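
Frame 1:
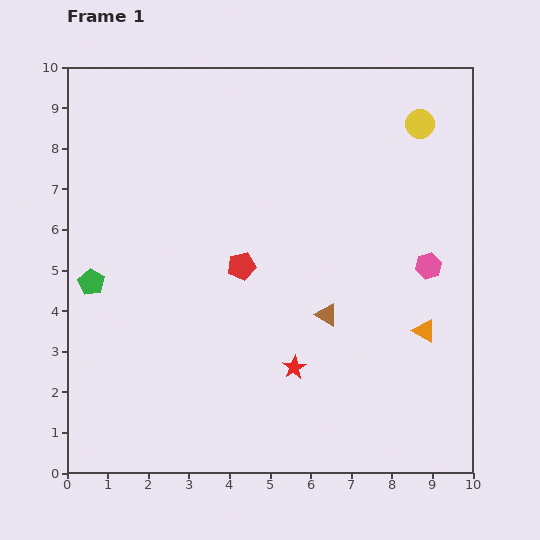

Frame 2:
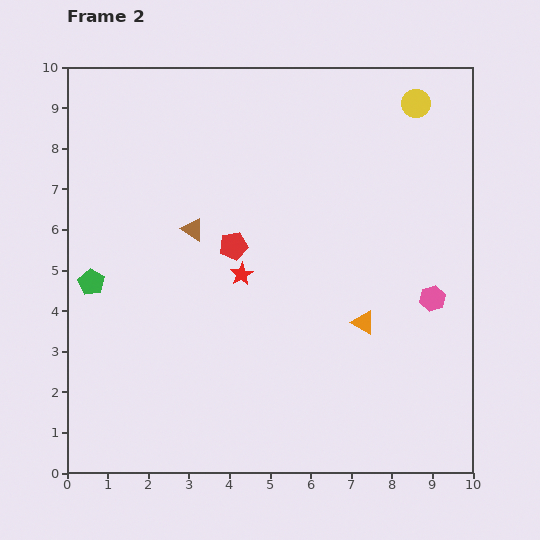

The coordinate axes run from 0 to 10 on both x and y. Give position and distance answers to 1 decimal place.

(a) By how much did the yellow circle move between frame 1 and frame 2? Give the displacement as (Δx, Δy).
(-0.1, 0.5)

The yellow circle was at (8.7, 8.6) in frame 1 and (8.6, 9.1) in frame 2.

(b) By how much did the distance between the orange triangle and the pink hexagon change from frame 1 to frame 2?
+0.2

Distance in frame 1: 1.6. Distance in frame 2: 1.8.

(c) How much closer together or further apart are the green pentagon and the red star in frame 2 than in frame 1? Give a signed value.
-1.7

Distance in frame 1: 5.4. Distance in frame 2: 3.7.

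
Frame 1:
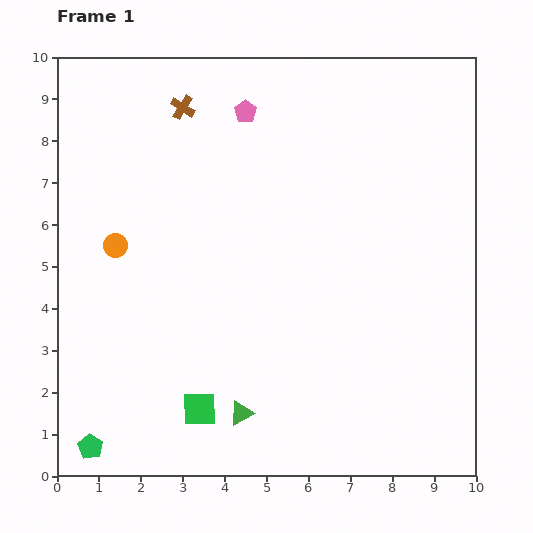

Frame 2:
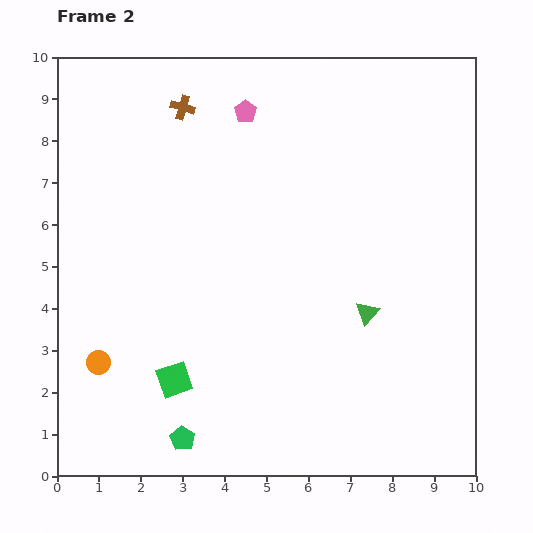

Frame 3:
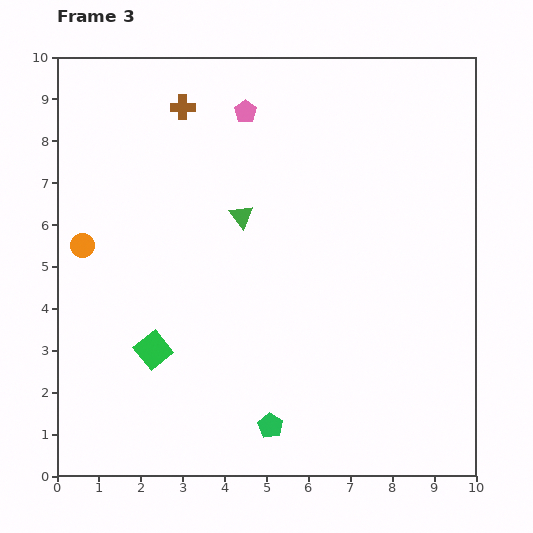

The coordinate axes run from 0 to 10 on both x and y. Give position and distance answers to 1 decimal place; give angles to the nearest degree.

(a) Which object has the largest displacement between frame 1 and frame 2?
the green triangle

(moved 3.8; next 2.8)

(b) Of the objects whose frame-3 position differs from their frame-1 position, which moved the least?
the orange circle

(moved 0.8)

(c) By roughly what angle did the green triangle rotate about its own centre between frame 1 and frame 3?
40° counter-clockwise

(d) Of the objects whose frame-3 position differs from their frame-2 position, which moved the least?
the green square

(moved 0.9)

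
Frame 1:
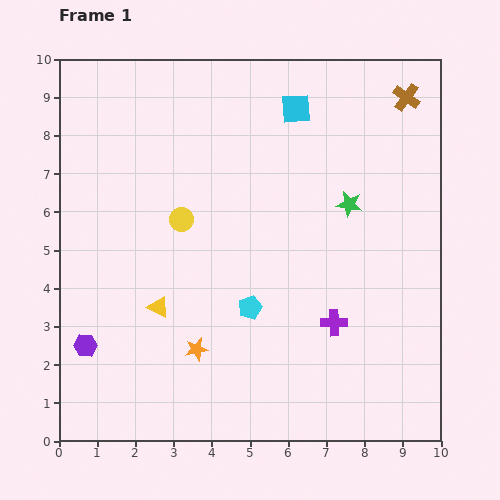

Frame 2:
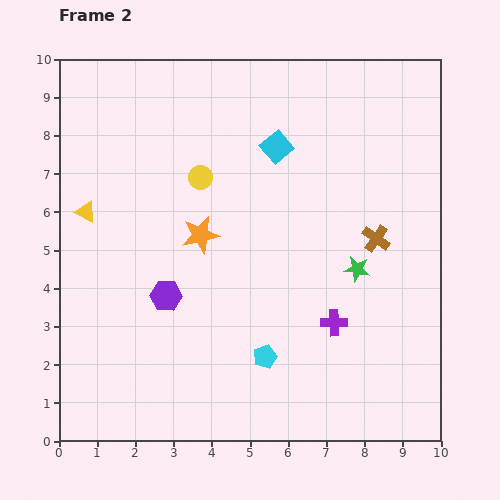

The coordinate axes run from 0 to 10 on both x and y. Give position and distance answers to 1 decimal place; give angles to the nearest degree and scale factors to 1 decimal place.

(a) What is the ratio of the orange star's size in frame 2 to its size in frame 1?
1.6×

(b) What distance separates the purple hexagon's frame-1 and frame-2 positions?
2.5

The purple hexagon moved from (0.7, 2.5) to (2.8, 3.8), a distance of √(2.1² + 1.3²) ≈ 2.5.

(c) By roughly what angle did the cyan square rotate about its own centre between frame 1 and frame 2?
36° counter-clockwise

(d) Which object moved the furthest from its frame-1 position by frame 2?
the brown cross

(moved 3.8; next 3.1)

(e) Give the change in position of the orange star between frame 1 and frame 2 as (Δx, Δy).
(0.1, 3.0)

The orange star was at (3.6, 2.4) in frame 1 and (3.7, 5.4) in frame 2.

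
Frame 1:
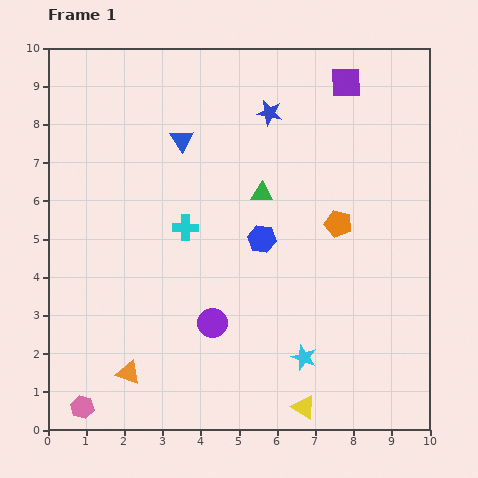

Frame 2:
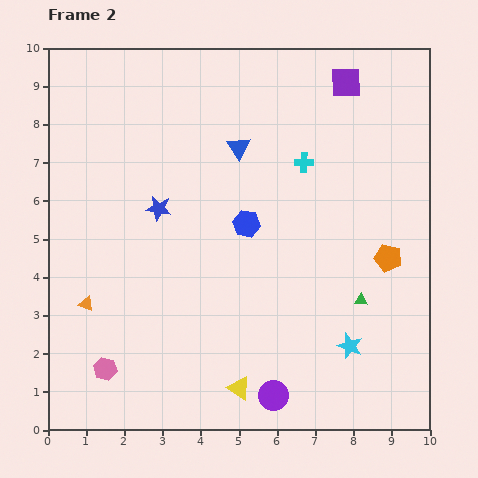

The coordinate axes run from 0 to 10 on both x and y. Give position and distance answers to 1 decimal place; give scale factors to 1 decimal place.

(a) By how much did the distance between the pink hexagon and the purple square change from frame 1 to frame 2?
-1.1

Distance in frame 1: 10.9. Distance in frame 2: 9.8.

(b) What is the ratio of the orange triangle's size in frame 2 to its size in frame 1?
0.6×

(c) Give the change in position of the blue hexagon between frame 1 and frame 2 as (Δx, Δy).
(-0.4, 0.4)

The blue hexagon was at (5.6, 5.0) in frame 1 and (5.2, 5.4) in frame 2.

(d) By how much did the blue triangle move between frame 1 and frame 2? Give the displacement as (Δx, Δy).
(1.5, -0.2)

The blue triangle was at (3.5, 7.6) in frame 1 and (5.0, 7.4) in frame 2.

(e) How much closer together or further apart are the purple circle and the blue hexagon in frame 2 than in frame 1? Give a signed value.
+2.0

Distance in frame 1: 2.6. Distance in frame 2: 4.6.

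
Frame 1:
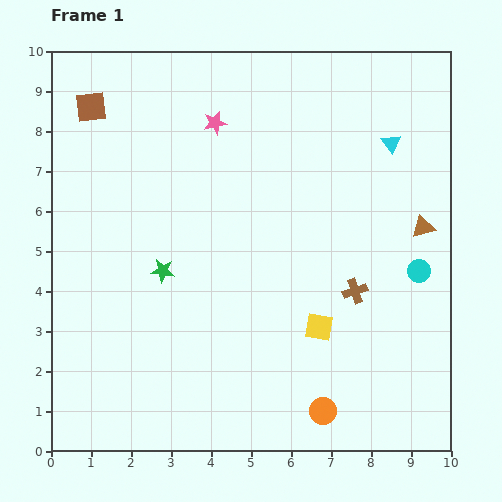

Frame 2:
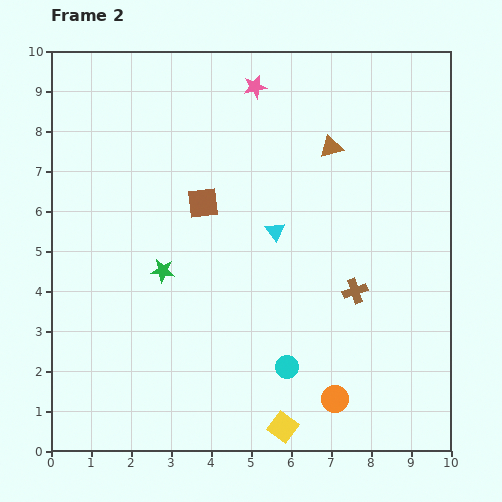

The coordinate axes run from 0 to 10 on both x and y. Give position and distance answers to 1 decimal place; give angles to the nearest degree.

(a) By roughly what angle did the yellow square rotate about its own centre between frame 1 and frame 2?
27° clockwise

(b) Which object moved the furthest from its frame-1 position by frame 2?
the cyan circle

(moved 4.1; next 3.7)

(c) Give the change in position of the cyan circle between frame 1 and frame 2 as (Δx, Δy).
(-3.3, -2.4)

The cyan circle was at (9.2, 4.5) in frame 1 and (5.9, 2.1) in frame 2.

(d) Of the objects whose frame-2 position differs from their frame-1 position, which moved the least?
the orange circle

(moved 0.4)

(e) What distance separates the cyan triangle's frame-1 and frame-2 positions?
3.6

The cyan triangle moved from (8.5, 7.7) to (5.6, 5.5), a distance of √(2.9² + 2.2²) ≈ 3.6.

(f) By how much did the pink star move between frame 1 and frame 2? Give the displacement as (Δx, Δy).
(1.0, 0.9)

The pink star was at (4.1, 8.2) in frame 1 and (5.1, 9.1) in frame 2.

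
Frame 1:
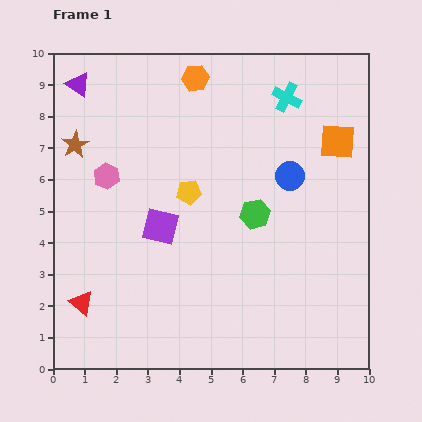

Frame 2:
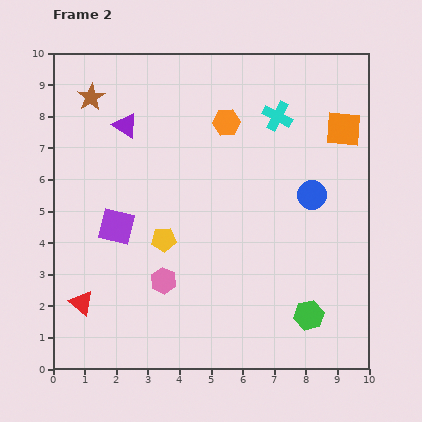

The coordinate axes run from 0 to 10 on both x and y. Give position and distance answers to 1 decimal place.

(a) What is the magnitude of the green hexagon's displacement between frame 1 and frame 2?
3.6

The green hexagon moved from (6.4, 4.9) to (8.1, 1.7), a distance of √(1.7² + 3.2²) ≈ 3.6.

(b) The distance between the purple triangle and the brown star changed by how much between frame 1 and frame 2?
-0.5

Distance in frame 1: 1.9. Distance in frame 2: 1.4.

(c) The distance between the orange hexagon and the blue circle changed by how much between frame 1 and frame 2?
-0.8

Distance in frame 1: 4.3. Distance in frame 2: 3.5.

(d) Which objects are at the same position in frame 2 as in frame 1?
the red triangle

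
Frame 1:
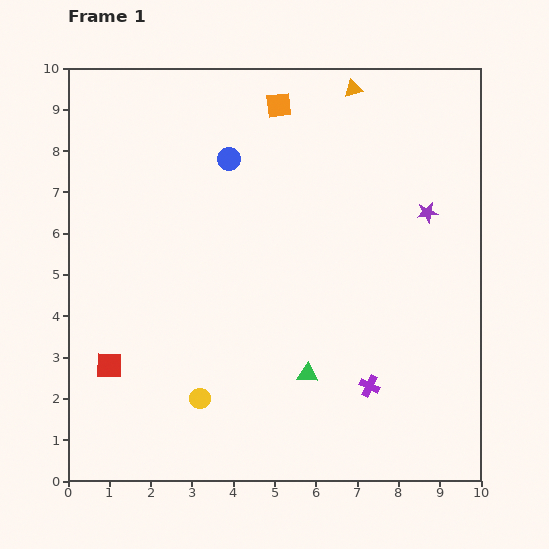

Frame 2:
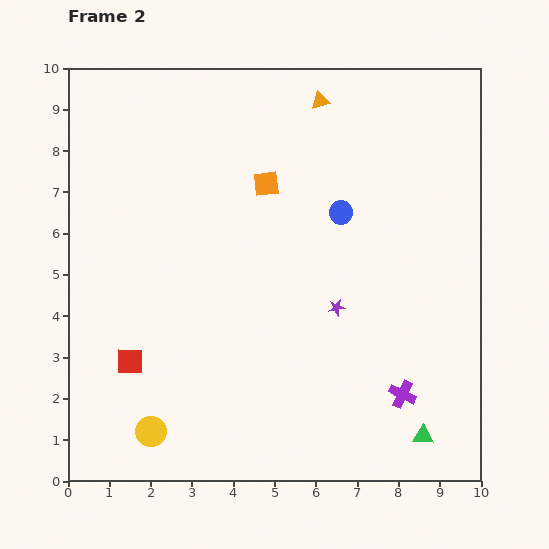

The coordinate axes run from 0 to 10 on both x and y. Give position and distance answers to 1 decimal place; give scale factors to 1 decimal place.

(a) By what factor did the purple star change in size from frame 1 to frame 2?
0.8×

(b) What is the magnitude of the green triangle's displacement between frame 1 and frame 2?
3.2

The green triangle moved from (5.8, 2.6) to (8.6, 1.1), a distance of √(2.8² + 1.5²) ≈ 3.2.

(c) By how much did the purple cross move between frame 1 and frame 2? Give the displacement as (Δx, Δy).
(0.8, -0.2)

The purple cross was at (7.3, 2.3) in frame 1 and (8.1, 2.1) in frame 2.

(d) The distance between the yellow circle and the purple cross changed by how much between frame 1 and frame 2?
+2.1

Distance in frame 1: 4.1. Distance in frame 2: 6.2.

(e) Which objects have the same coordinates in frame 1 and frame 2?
none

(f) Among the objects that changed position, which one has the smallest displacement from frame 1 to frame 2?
the red square

(moved 0.5)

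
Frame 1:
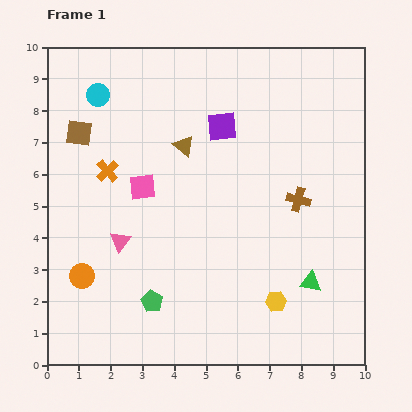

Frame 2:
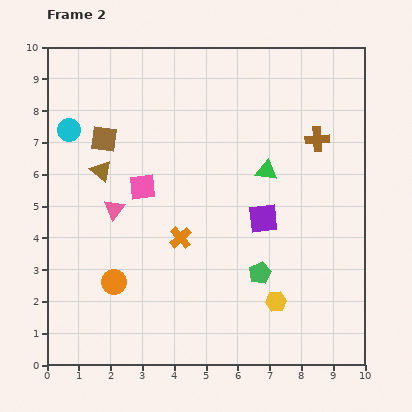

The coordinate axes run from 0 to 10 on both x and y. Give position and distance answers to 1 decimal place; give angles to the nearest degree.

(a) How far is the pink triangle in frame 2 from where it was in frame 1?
1.0

The pink triangle moved from (2.3, 3.9) to (2.1, 4.9), a distance of √(0.2² + 1.0²) ≈ 1.0.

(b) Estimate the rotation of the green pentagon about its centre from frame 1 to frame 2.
16° clockwise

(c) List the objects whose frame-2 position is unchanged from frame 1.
the pink square, the yellow hexagon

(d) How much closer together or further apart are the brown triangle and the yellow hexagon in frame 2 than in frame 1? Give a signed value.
+1.2

Distance in frame 1: 5.7. Distance in frame 2: 6.9.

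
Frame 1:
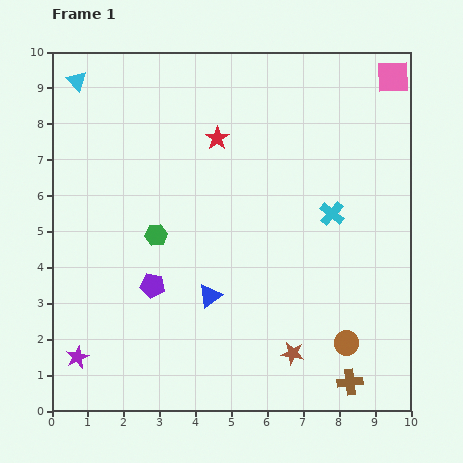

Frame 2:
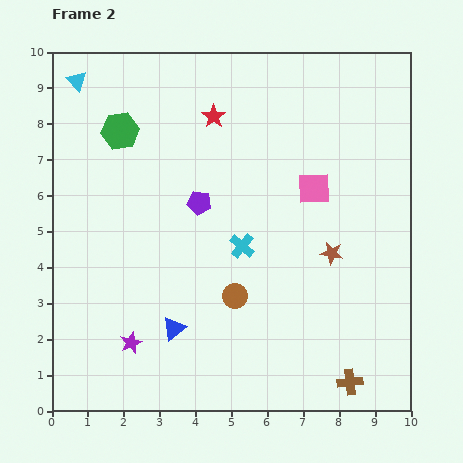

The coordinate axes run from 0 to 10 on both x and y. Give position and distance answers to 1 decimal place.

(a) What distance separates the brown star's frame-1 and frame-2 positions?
3.0

The brown star moved from (6.7, 1.6) to (7.8, 4.4), a distance of √(1.1² + 2.8²) ≈ 3.0.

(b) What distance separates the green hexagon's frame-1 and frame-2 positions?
3.1

The green hexagon moved from (2.9, 4.9) to (1.9, 7.8), a distance of √(1.0² + 2.9²) ≈ 3.1.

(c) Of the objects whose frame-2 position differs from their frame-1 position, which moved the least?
the red star

(moved 0.6)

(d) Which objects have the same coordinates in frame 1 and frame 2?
the brown cross, the cyan triangle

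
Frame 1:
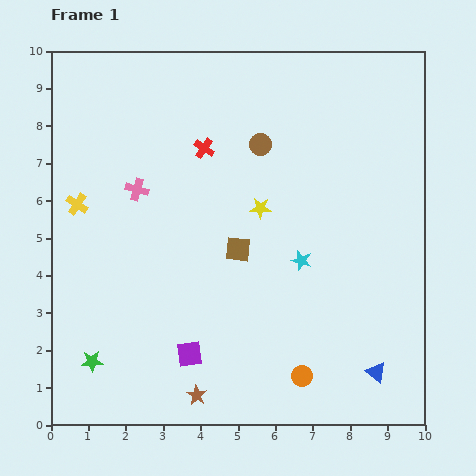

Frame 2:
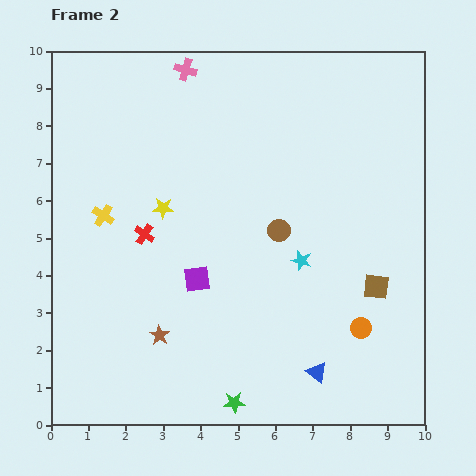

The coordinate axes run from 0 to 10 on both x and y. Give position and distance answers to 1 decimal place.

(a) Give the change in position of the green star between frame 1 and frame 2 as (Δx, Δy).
(3.8, -1.1)

The green star was at (1.1, 1.7) in frame 1 and (4.9, 0.6) in frame 2.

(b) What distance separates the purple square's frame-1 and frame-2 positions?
2.0

The purple square moved from (3.7, 1.9) to (3.9, 3.9), a distance of √(0.2² + 2.0²) ≈ 2.0.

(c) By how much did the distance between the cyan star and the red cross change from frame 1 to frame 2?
+0.3

Distance in frame 1: 4.0. Distance in frame 2: 4.3.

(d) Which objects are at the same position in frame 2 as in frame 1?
the cyan star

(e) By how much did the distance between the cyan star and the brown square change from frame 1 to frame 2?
+0.4

Distance in frame 1: 1.7. Distance in frame 2: 2.1.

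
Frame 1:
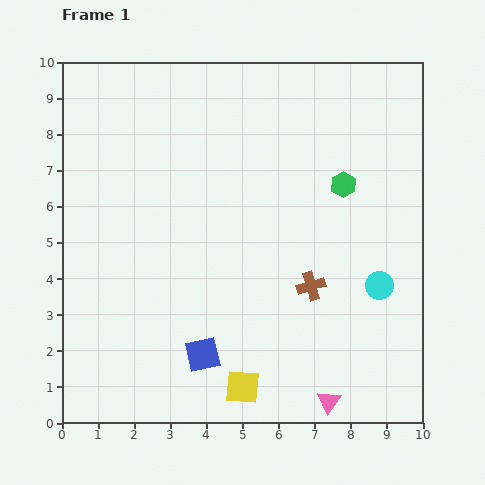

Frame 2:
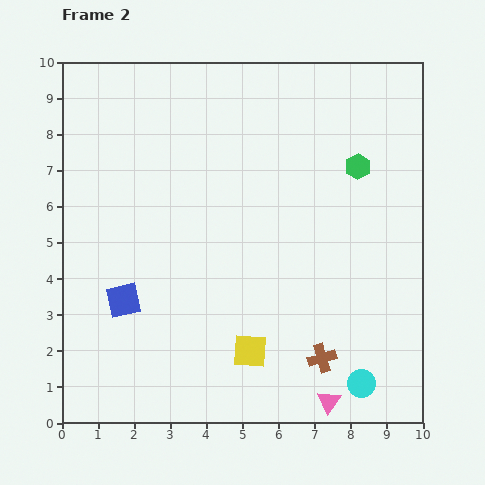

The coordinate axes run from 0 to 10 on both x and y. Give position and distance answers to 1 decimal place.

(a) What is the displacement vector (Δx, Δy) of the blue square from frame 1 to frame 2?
(-2.2, 1.5)

The blue square was at (3.9, 1.9) in frame 1 and (1.7, 3.4) in frame 2.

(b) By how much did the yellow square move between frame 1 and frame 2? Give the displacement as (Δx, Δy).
(0.2, 1.0)

The yellow square was at (5.0, 1.0) in frame 1 and (5.2, 2.0) in frame 2.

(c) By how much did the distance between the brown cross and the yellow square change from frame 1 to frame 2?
-1.4

Distance in frame 1: 3.4. Distance in frame 2: 2.0.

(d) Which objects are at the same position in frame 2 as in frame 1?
the pink triangle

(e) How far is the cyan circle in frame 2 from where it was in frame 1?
2.7

The cyan circle moved from (8.8, 3.8) to (8.3, 1.1), a distance of √(0.5² + 2.7²) ≈ 2.7.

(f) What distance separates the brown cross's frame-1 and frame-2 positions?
2.0

The brown cross moved from (6.9, 3.8) to (7.2, 1.8), a distance of √(0.3² + 2.0²) ≈ 2.0.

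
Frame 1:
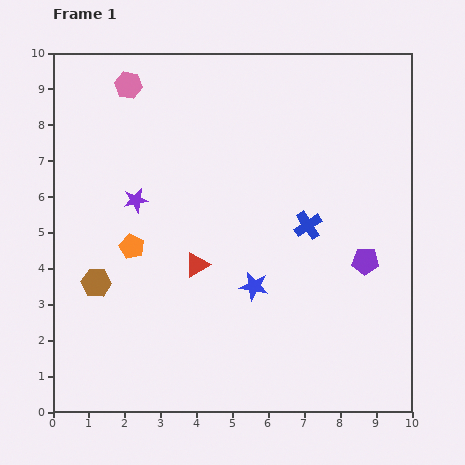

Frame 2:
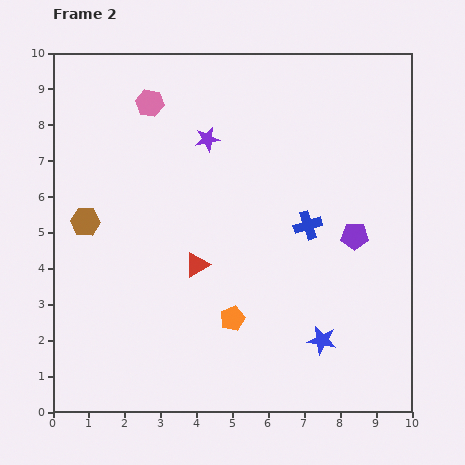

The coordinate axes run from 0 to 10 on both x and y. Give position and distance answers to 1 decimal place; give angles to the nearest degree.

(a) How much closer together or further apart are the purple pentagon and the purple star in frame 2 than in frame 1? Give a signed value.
-1.7

Distance in frame 1: 6.6. Distance in frame 2: 4.9.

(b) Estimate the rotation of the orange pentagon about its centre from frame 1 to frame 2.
25° clockwise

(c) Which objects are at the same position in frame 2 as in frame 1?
the red triangle, the blue cross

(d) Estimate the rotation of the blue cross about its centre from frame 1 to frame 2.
15° clockwise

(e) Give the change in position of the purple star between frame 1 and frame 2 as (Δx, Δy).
(2.0, 1.7)

The purple star was at (2.3, 5.9) in frame 1 and (4.3, 7.6) in frame 2.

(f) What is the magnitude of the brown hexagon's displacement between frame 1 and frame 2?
1.7

The brown hexagon moved from (1.2, 3.6) to (0.9, 5.3), a distance of √(0.3² + 1.7²) ≈ 1.7.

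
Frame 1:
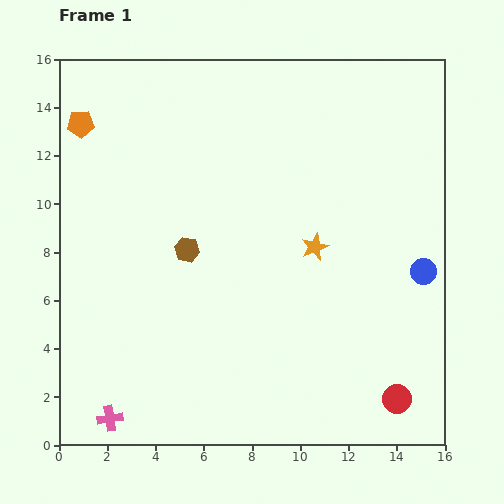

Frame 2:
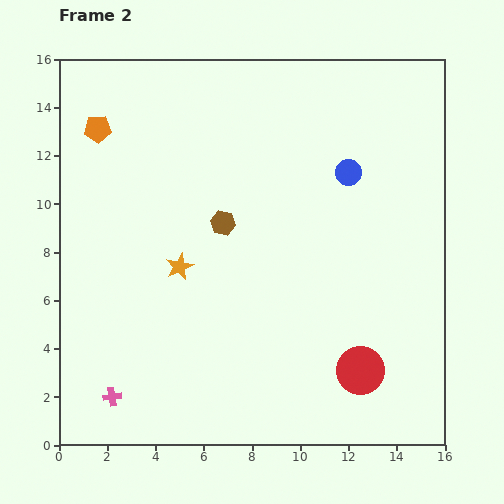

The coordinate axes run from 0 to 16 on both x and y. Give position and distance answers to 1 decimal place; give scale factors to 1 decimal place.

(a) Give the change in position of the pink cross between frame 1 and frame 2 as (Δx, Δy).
(0.1, 0.9)

The pink cross was at (2.1, 1.1) in frame 1 and (2.2, 2.0) in frame 2.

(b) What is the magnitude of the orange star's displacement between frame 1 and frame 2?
5.7

The orange star moved from (10.6, 8.2) to (5.0, 7.4), a distance of √(5.6² + 0.8²) ≈ 5.7.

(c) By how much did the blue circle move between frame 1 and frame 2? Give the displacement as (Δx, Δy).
(-3.1, 4.1)

The blue circle was at (15.1, 7.2) in frame 1 and (12.0, 11.3) in frame 2.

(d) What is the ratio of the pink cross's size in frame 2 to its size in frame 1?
0.7×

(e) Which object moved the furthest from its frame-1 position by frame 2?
the orange star

(moved 5.7; next 5.1)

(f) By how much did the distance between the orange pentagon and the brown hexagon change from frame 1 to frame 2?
-0.3

Distance in frame 1: 6.8. Distance in frame 2: 6.5.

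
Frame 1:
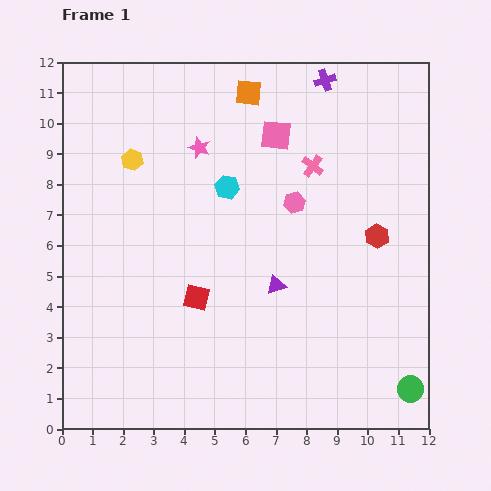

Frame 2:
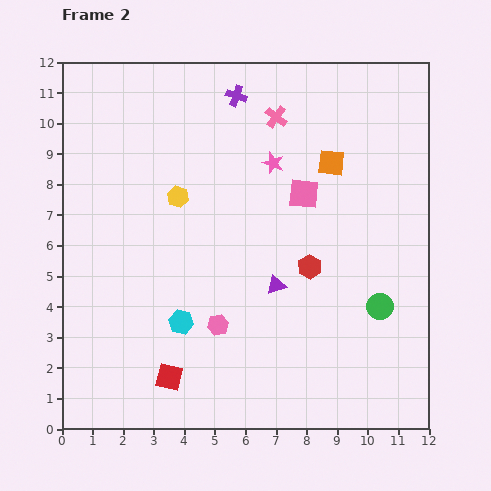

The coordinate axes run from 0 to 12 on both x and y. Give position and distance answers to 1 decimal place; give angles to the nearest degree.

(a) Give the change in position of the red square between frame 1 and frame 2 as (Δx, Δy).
(-0.9, -2.6)

The red square was at (4.4, 4.3) in frame 1 and (3.5, 1.7) in frame 2.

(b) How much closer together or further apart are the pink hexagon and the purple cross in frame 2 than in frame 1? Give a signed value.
+3.4

Distance in frame 1: 4.1. Distance in frame 2: 7.5.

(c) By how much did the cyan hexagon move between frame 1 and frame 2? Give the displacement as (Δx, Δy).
(-1.5, -4.4)

The cyan hexagon was at (5.4, 7.9) in frame 1 and (3.9, 3.5) in frame 2.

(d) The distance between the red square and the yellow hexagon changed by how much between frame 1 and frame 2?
+0.9

Distance in frame 1: 5.0. Distance in frame 2: 5.9.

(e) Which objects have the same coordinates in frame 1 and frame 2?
the purple triangle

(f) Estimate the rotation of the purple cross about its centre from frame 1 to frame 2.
36° clockwise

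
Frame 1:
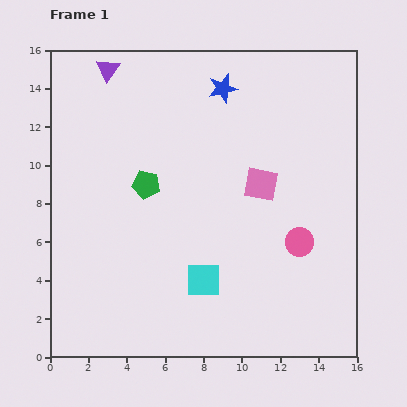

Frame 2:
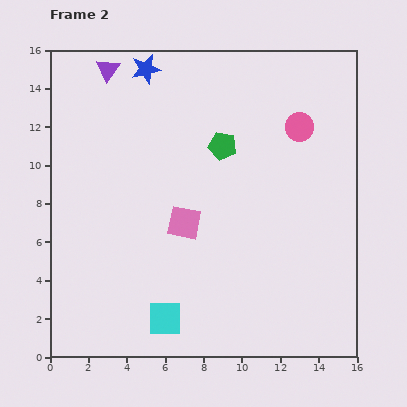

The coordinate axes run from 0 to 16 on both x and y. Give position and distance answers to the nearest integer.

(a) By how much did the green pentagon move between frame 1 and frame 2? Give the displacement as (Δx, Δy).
(4, 2)

The green pentagon was at (5, 9) in frame 1 and (9, 11) in frame 2.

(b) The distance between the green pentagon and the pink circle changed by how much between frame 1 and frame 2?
-5

Distance in frame 1: 9. Distance in frame 2: 4.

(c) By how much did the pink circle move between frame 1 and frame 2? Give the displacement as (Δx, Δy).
(0, 6)

The pink circle was at (13, 6) in frame 1 and (13, 12) in frame 2.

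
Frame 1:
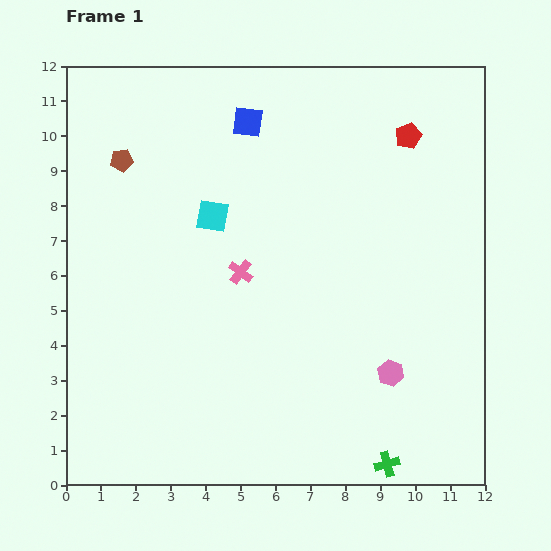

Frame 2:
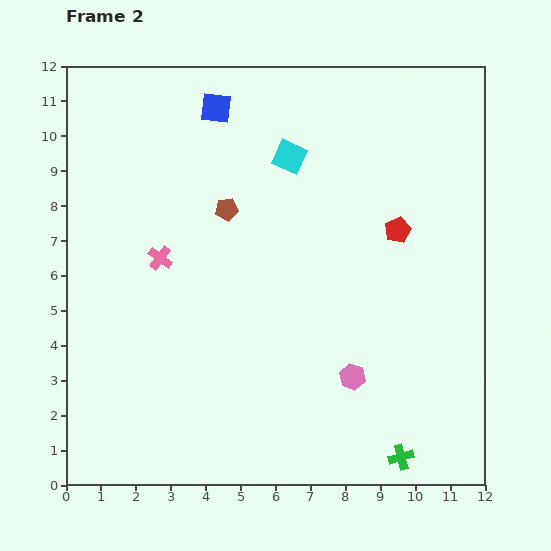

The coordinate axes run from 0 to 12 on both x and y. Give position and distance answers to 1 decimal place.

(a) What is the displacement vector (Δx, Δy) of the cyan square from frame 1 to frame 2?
(2.2, 1.7)

The cyan square was at (4.2, 7.7) in frame 1 and (6.4, 9.4) in frame 2.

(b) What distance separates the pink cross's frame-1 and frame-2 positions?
2.3

The pink cross moved from (5.0, 6.1) to (2.7, 6.5), a distance of √(2.3² + 0.4²) ≈ 2.3.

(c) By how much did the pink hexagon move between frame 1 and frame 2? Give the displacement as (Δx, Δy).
(-1.1, -0.1)

The pink hexagon was at (9.3, 3.2) in frame 1 and (8.2, 3.1) in frame 2.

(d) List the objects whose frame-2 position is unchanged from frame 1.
none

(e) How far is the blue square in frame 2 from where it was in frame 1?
1.0

The blue square moved from (5.2, 10.4) to (4.3, 10.8), a distance of √(0.9² + 0.4²) ≈ 1.0.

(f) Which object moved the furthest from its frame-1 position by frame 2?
the brown pentagon

(moved 3.3; next 2.8)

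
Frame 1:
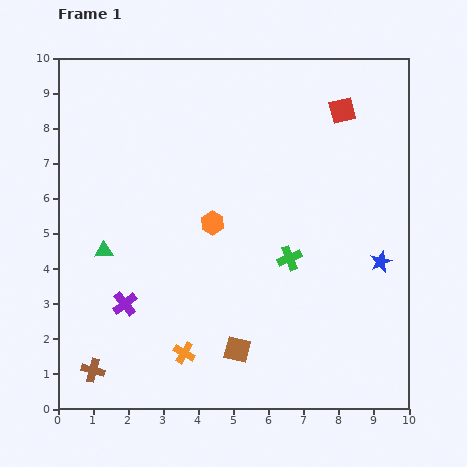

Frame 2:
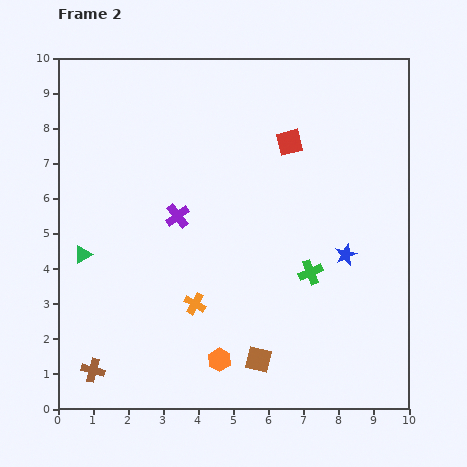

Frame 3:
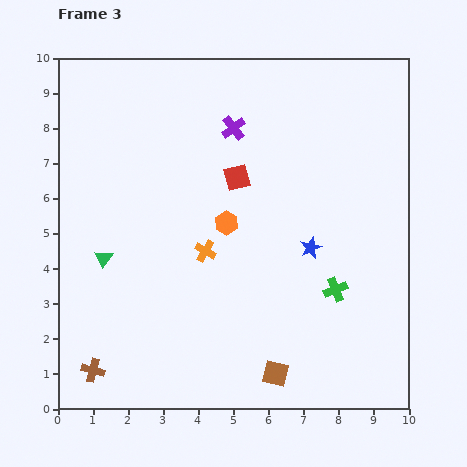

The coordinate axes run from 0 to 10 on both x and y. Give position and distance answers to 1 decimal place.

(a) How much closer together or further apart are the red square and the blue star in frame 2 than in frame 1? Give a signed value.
-0.8

Distance in frame 1: 4.4. Distance in frame 2: 3.6.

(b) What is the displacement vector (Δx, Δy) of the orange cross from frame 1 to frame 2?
(0.3, 1.4)

The orange cross was at (3.6, 1.6) in frame 1 and (3.9, 3.0) in frame 2.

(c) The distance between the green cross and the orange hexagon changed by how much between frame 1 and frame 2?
+1.2

Distance in frame 1: 2.4. Distance in frame 2: 3.6.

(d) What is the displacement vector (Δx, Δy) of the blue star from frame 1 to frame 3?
(-2.0, 0.4)

The blue star was at (9.2, 4.2) in frame 1 and (7.2, 4.6) in frame 3.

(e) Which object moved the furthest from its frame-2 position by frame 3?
the orange hexagon

(moved 3.9; next 3.0)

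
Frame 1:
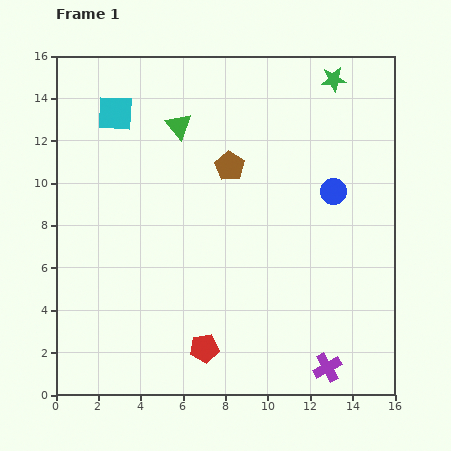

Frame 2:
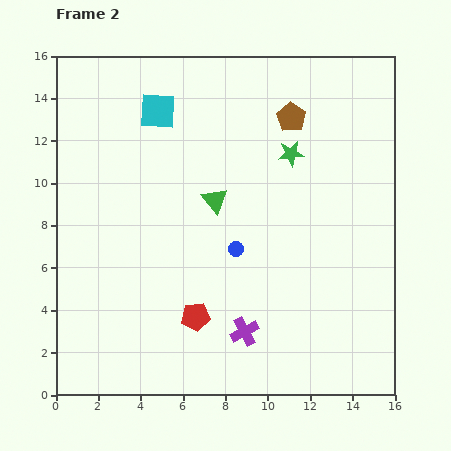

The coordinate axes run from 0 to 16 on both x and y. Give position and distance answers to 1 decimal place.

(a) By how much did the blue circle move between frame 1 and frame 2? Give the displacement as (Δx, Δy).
(-4.6, -2.7)

The blue circle was at (13.1, 9.6) in frame 1 and (8.5, 6.9) in frame 2.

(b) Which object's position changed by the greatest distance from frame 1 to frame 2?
the blue circle

(moved 5.3; next 4.3)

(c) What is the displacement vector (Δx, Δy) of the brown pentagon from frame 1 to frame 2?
(2.9, 2.3)

The brown pentagon was at (8.2, 10.8) in frame 1 and (11.1, 13.1) in frame 2.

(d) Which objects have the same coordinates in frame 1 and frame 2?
none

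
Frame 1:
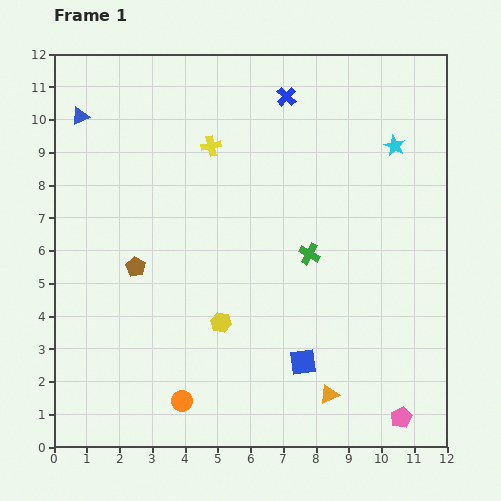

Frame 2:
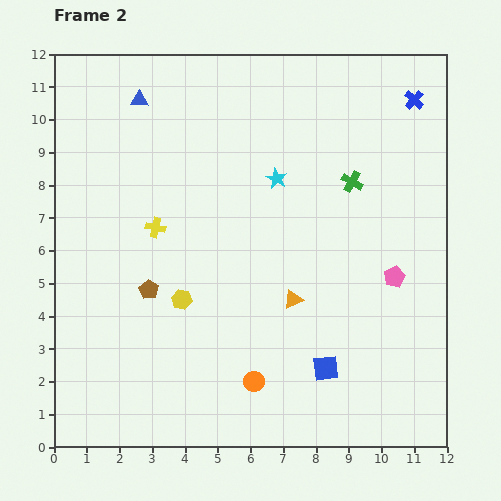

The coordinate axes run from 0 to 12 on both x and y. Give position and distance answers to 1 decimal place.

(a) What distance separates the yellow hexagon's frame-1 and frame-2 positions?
1.4

The yellow hexagon moved from (5.1, 3.8) to (3.9, 4.5), a distance of √(1.2² + 0.7²) ≈ 1.4.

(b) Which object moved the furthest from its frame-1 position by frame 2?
the pink pentagon

(moved 4.3; next 3.9)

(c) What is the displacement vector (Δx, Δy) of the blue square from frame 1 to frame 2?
(0.7, -0.2)

The blue square was at (7.6, 2.6) in frame 1 and (8.3, 2.4) in frame 2.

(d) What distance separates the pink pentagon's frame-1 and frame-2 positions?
4.3

The pink pentagon moved from (10.6, 0.9) to (10.4, 5.2), a distance of √(0.2² + 4.3²) ≈ 4.3.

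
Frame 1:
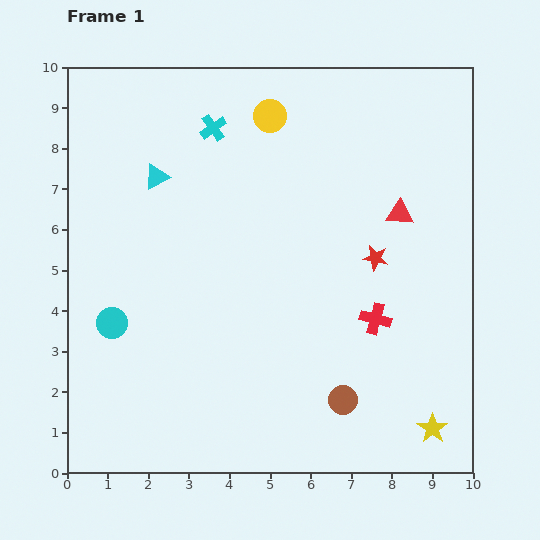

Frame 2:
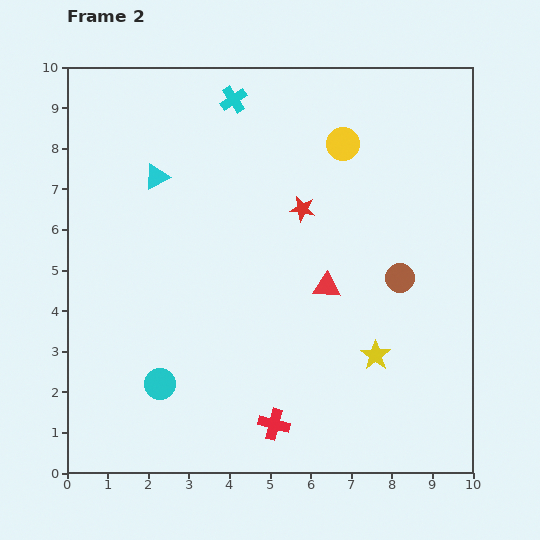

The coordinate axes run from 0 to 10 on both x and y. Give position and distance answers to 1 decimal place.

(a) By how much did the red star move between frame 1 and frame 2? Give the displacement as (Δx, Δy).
(-1.8, 1.2)

The red star was at (7.6, 5.3) in frame 1 and (5.8, 6.5) in frame 2.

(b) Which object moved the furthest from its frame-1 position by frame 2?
the red cross

(moved 3.6; next 3.3)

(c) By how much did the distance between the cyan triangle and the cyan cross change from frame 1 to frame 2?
+0.9

Distance in frame 1: 1.8. Distance in frame 2: 2.7.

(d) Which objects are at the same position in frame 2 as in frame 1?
the cyan triangle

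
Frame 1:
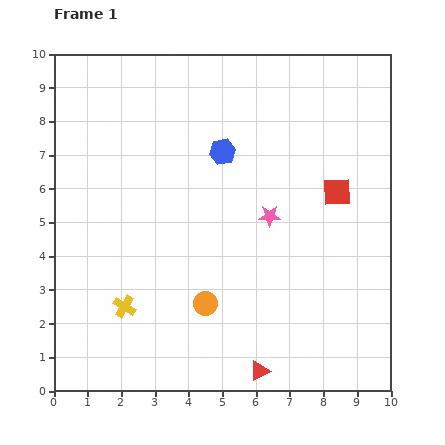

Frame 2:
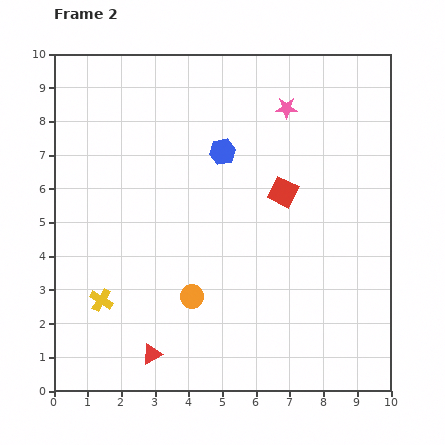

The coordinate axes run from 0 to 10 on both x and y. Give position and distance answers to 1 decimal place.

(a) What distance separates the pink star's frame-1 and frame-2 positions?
3.2

The pink star moved from (6.4, 5.2) to (6.9, 8.4), a distance of √(0.5² + 3.2²) ≈ 3.2.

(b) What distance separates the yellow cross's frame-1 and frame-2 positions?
0.7

The yellow cross moved from (2.1, 2.5) to (1.4, 2.7), a distance of √(0.7² + 0.2²) ≈ 0.7.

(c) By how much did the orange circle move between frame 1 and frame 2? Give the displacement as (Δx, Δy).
(-0.4, 0.2)

The orange circle was at (4.5, 2.6) in frame 1 and (4.1, 2.8) in frame 2.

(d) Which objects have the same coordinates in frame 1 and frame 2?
the blue hexagon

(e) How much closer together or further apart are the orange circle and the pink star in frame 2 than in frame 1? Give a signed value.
+3.1

Distance in frame 1: 3.2. Distance in frame 2: 6.3.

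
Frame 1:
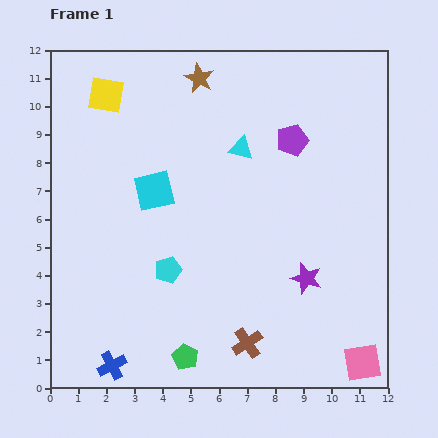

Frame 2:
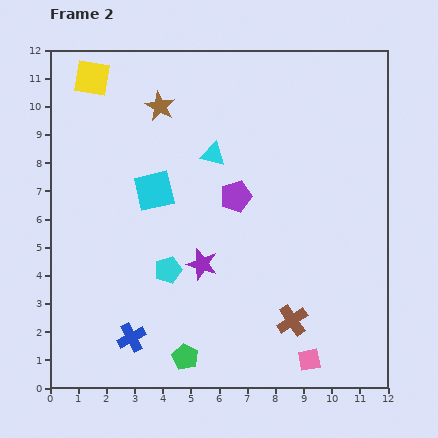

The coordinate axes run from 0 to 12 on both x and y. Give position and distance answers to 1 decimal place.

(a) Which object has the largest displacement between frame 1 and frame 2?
the purple star

(moved 3.7; next 2.8)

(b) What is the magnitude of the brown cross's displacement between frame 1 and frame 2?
1.8

The brown cross moved from (7.0, 1.6) to (8.6, 2.4), a distance of √(1.6² + 0.8²) ≈ 1.8.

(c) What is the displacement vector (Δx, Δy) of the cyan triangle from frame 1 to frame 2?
(-1.0, -0.2)

The cyan triangle was at (6.8, 8.5) in frame 1 and (5.8, 8.3) in frame 2.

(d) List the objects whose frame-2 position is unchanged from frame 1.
the cyan square, the cyan pentagon, the green pentagon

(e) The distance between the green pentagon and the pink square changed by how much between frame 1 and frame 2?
-1.9

Distance in frame 1: 6.3. Distance in frame 2: 4.4.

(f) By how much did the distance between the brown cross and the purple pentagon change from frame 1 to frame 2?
-2.6

Distance in frame 1: 7.4. Distance in frame 2: 4.8.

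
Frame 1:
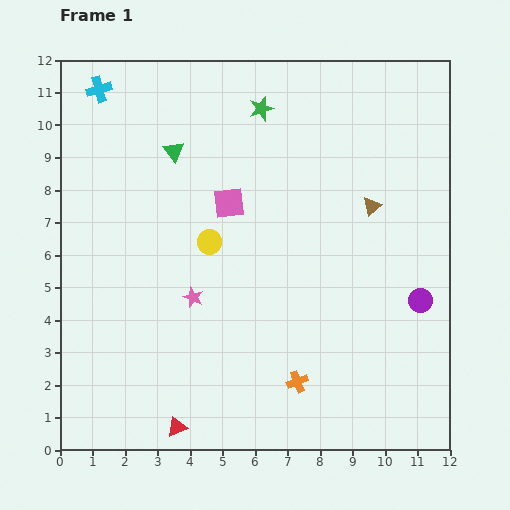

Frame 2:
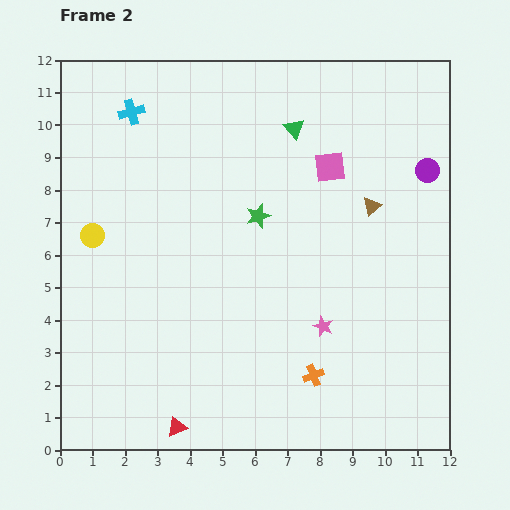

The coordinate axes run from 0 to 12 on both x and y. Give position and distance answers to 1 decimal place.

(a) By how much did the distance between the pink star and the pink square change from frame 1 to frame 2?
+1.8

Distance in frame 1: 3.1. Distance in frame 2: 4.9.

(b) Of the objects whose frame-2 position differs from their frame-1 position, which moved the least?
the orange cross

(moved 0.5)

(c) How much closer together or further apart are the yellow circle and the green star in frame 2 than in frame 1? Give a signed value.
+0.7

Distance in frame 1: 4.4. Distance in frame 2: 5.1.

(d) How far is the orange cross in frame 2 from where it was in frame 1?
0.5

The orange cross moved from (7.3, 2.1) to (7.8, 2.3), a distance of √(0.5² + 0.2²) ≈ 0.5.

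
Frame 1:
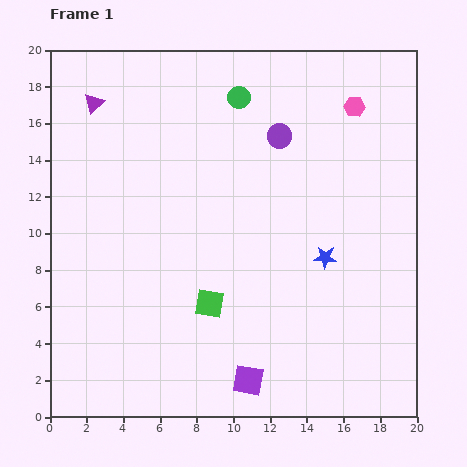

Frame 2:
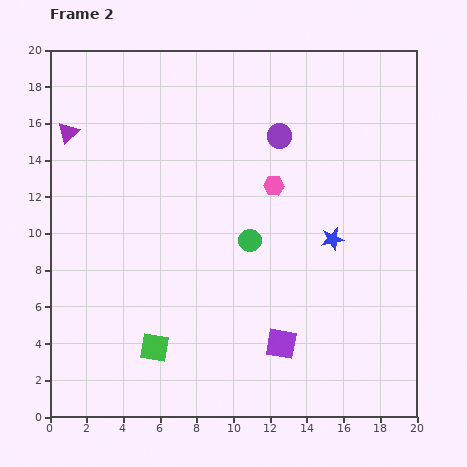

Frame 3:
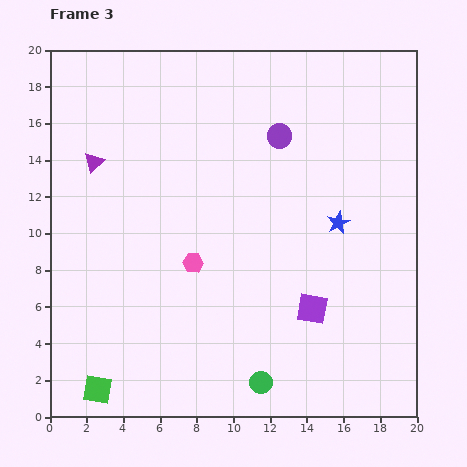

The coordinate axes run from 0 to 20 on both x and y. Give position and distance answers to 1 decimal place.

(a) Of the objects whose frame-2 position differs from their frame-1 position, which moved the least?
the blue star

(moved 1.1)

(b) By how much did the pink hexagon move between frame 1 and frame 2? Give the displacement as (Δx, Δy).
(-4.4, -4.3)

The pink hexagon was at (16.6, 16.9) in frame 1 and (12.2, 12.6) in frame 2.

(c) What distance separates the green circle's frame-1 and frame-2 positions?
7.8

The green circle moved from (10.3, 17.4) to (10.9, 9.6), a distance of √(0.6² + 7.8²) ≈ 7.8.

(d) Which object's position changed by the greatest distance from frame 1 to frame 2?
the green circle

(moved 7.8; next 6.2)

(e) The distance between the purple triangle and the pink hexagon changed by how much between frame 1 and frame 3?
-6.5

Distance in frame 1: 14.2. Distance in frame 3: 7.7.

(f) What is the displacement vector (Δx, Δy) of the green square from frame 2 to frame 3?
(-3.1, -2.3)

The green square was at (5.7, 3.8) in frame 2 and (2.6, 1.5) in frame 3.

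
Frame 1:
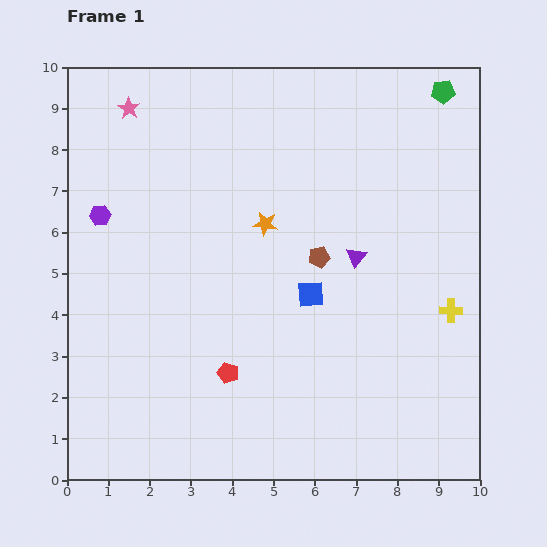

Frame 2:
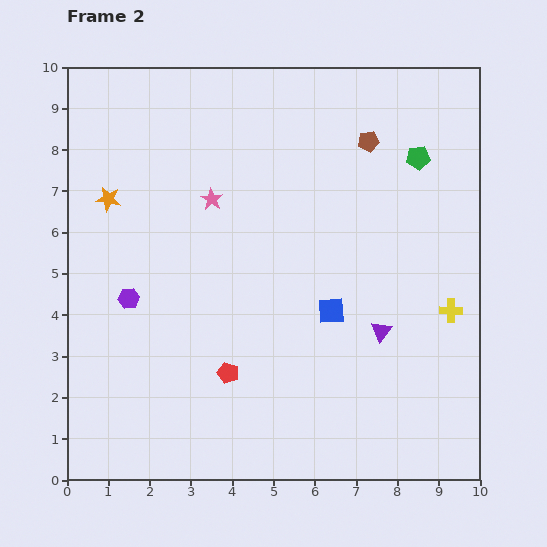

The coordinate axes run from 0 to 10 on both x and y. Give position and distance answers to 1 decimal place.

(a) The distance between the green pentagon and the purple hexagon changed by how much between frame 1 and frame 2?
-1.0

Distance in frame 1: 8.8. Distance in frame 2: 7.8.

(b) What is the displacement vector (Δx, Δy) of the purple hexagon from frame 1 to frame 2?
(0.7, -2.0)

The purple hexagon was at (0.8, 6.4) in frame 1 and (1.5, 4.4) in frame 2.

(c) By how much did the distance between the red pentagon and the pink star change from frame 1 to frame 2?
-2.6

Distance in frame 1: 6.8. Distance in frame 2: 4.2.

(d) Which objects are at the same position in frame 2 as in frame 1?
the red pentagon, the yellow cross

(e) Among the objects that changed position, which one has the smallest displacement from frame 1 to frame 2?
the blue square

(moved 0.6)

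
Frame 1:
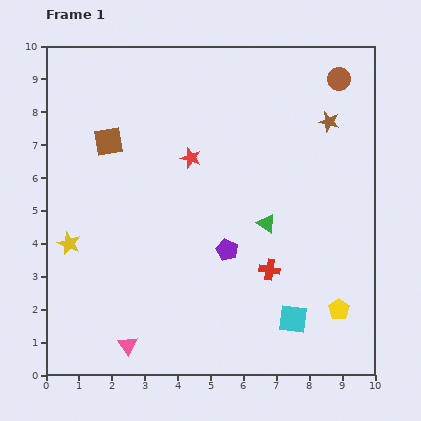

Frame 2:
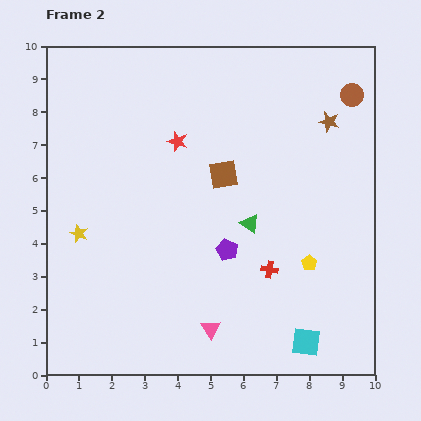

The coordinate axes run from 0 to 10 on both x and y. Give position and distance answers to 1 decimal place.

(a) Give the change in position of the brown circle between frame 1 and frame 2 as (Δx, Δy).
(0.4, -0.5)

The brown circle was at (8.9, 9.0) in frame 1 and (9.3, 8.5) in frame 2.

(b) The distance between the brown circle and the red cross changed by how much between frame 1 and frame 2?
-0.3

Distance in frame 1: 6.2. Distance in frame 2: 5.9.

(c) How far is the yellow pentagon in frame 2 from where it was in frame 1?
1.7

The yellow pentagon moved from (8.9, 2.0) to (8.0, 3.4), a distance of √(0.9² + 1.4²) ≈ 1.7.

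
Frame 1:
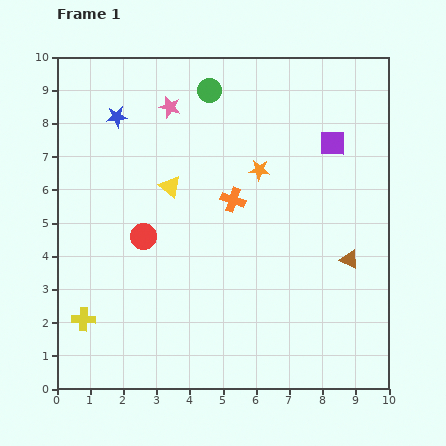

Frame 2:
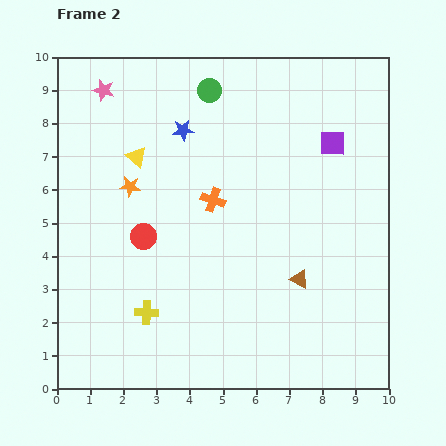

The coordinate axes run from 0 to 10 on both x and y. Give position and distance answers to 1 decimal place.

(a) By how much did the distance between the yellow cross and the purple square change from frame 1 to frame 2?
-1.6

Distance in frame 1: 9.2. Distance in frame 2: 7.6.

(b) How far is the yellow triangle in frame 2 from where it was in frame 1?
1.3

The yellow triangle moved from (3.4, 6.1) to (2.4, 7.0), a distance of √(1.0² + 0.9²) ≈ 1.3.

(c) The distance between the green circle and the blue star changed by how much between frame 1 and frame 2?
-1.5

Distance in frame 1: 2.9. Distance in frame 2: 1.4.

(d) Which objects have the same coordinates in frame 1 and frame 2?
the red circle, the purple square, the green circle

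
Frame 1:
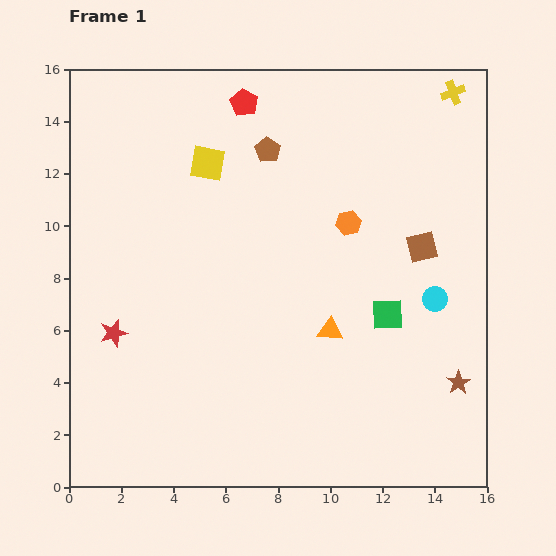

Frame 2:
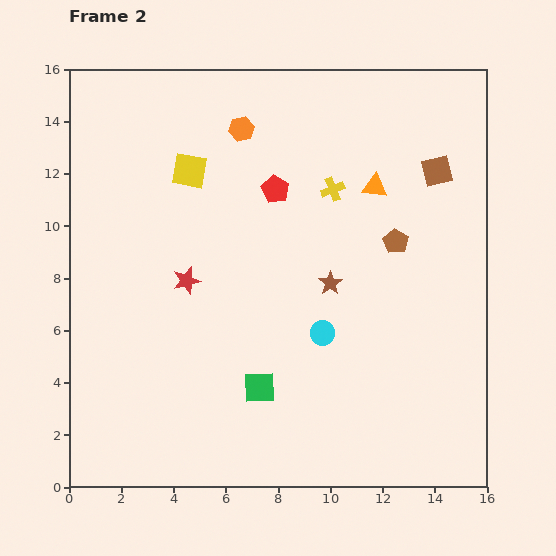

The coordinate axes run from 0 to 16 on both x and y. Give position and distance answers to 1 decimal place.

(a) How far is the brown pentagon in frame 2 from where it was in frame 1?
6.0

The brown pentagon moved from (7.6, 12.9) to (12.5, 9.4), a distance of √(4.9² + 3.5²) ≈ 6.0.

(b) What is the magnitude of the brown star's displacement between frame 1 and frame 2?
6.2

The brown star moved from (14.9, 4.0) to (10.0, 7.8), a distance of √(4.9² + 3.8²) ≈ 6.2.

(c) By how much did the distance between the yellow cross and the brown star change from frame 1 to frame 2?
-7.5

Distance in frame 1: 11.1. Distance in frame 2: 3.6.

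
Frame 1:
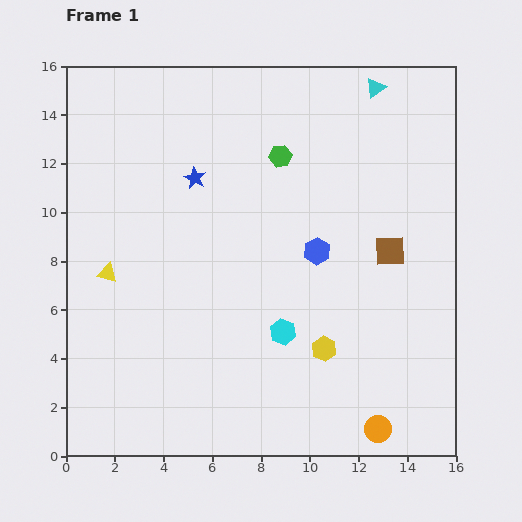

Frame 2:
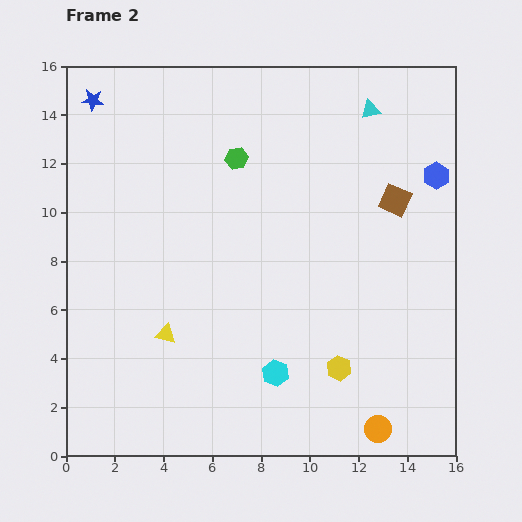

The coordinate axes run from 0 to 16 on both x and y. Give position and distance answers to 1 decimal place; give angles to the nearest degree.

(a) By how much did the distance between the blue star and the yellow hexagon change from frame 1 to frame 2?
+6.1

Distance in frame 1: 8.8. Distance in frame 2: 14.9.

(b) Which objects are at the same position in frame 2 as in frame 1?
the orange circle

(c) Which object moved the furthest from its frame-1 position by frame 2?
the blue hexagon

(moved 5.8; next 5.3)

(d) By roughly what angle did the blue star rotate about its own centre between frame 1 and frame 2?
22° counter-clockwise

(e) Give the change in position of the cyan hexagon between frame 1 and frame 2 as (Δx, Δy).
(-0.3, -1.7)

The cyan hexagon was at (8.9, 5.1) in frame 1 and (8.6, 3.4) in frame 2.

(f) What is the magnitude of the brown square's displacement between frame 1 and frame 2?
2.1

The brown square moved from (13.3, 8.4) to (13.5, 10.5), a distance of √(0.2² + 2.1²) ≈ 2.1.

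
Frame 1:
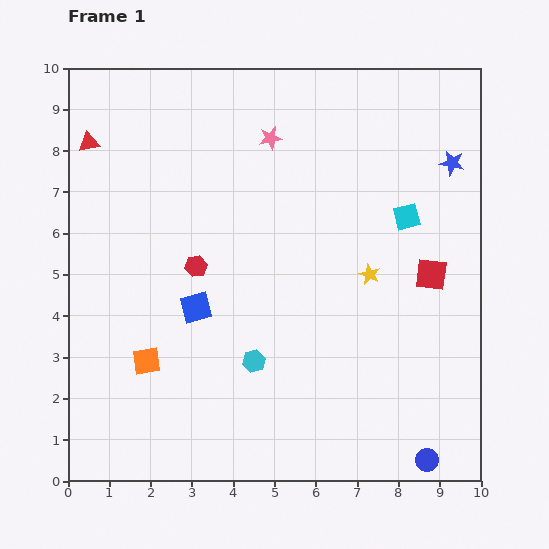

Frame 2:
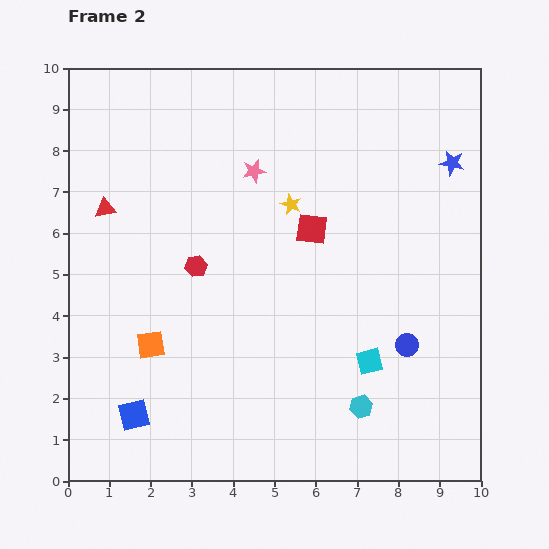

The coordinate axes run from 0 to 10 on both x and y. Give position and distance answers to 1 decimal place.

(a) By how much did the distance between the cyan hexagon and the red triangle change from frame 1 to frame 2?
+1.2

Distance in frame 1: 6.6. Distance in frame 2: 7.8.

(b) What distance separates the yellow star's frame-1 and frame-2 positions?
2.5

The yellow star moved from (7.3, 5.0) to (5.4, 6.7), a distance of √(1.9² + 1.7²) ≈ 2.5.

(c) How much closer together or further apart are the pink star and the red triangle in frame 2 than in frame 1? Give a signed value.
-0.7

Distance in frame 1: 4.4. Distance in frame 2: 3.7.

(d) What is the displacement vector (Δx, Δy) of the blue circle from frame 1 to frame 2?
(-0.5, 2.8)

The blue circle was at (8.7, 0.5) in frame 1 and (8.2, 3.3) in frame 2.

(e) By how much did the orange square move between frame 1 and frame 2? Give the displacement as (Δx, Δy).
(0.1, 0.4)

The orange square was at (1.9, 2.9) in frame 1 and (2.0, 3.3) in frame 2.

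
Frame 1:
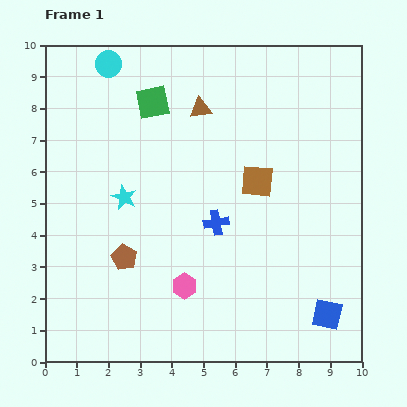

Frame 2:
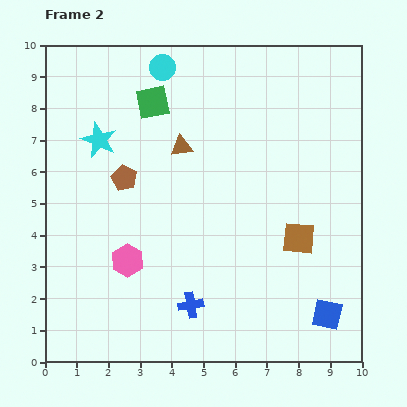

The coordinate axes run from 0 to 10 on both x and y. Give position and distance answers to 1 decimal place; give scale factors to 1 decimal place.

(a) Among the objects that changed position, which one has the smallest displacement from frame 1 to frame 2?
the brown triangle

(moved 1.3)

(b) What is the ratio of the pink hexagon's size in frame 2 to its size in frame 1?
1.3×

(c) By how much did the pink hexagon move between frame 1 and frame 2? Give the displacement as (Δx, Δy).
(-1.8, 0.8)

The pink hexagon was at (4.4, 2.4) in frame 1 and (2.6, 3.2) in frame 2.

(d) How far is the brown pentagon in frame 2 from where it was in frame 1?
2.5

The brown pentagon moved from (2.5, 3.3) to (2.5, 5.8), a distance of √(0.0² + 2.5²) ≈ 2.5.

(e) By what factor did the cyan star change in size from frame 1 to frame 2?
1.4×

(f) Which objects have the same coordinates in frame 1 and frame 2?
the green square, the blue square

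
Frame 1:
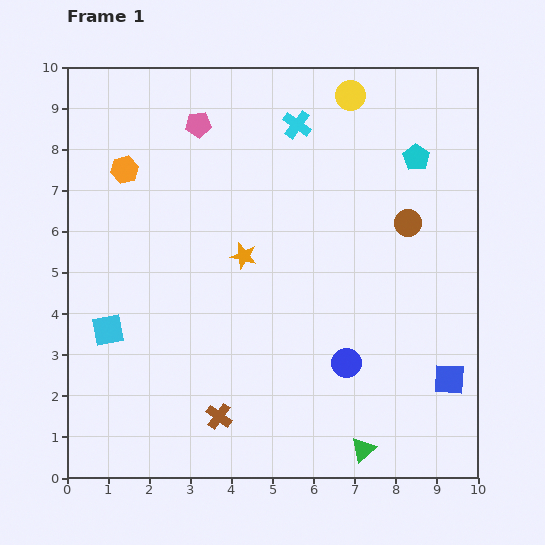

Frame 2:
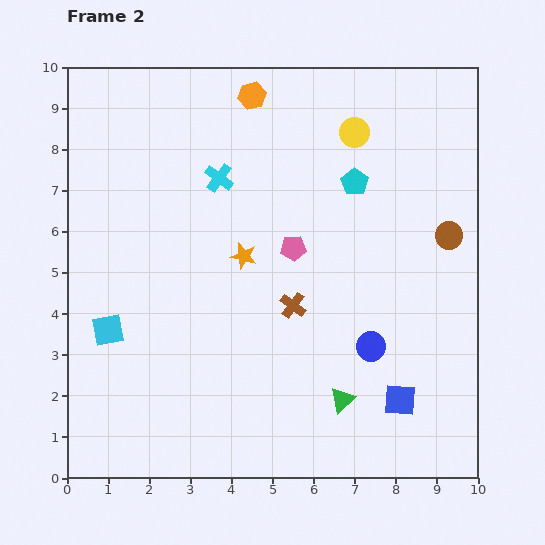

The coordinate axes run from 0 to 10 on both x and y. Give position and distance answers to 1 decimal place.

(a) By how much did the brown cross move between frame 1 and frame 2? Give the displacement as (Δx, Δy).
(1.8, 2.7)

The brown cross was at (3.7, 1.5) in frame 1 and (5.5, 4.2) in frame 2.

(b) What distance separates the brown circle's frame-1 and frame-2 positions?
1.0

The brown circle moved from (8.3, 6.2) to (9.3, 5.9), a distance of √(1.0² + 0.3²) ≈ 1.0.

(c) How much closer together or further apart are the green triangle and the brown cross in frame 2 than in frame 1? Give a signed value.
-1.0

Distance in frame 1: 3.6. Distance in frame 2: 2.6.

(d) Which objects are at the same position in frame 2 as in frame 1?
the orange star, the cyan square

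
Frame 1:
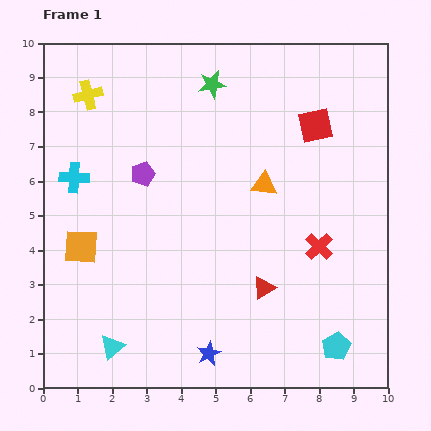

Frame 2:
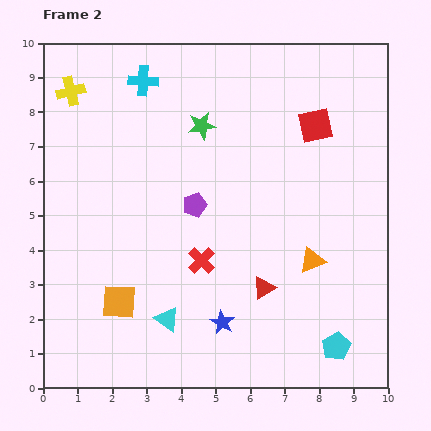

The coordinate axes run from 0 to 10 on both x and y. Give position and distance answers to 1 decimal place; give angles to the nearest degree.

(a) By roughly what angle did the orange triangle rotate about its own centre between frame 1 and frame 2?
27° counter-clockwise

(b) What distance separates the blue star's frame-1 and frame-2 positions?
1.0

The blue star moved from (4.8, 1.0) to (5.2, 1.9), a distance of √(0.4² + 0.9²) ≈ 1.0.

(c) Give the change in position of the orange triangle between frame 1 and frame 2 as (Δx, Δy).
(1.4, -2.2)

The orange triangle was at (6.4, 5.9) in frame 1 and (7.8, 3.7) in frame 2.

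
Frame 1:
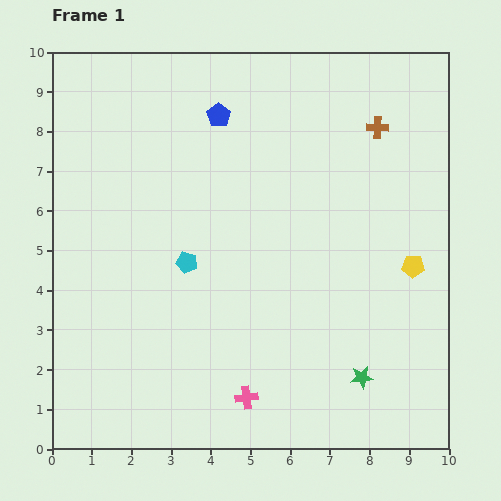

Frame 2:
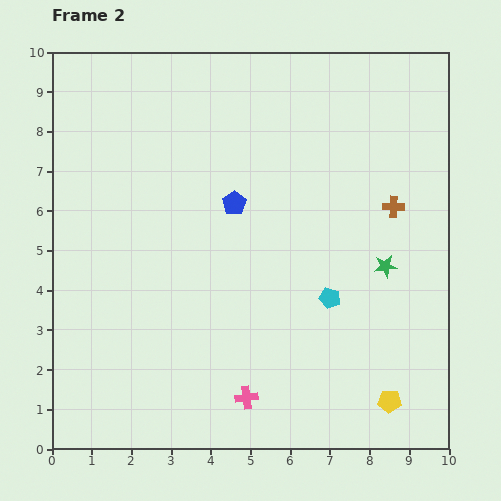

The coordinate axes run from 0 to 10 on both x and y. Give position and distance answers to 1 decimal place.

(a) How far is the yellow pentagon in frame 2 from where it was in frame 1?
3.5

The yellow pentagon moved from (9.1, 4.6) to (8.5, 1.2), a distance of √(0.6² + 3.4²) ≈ 3.5.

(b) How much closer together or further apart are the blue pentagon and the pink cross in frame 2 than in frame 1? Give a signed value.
-2.2

Distance in frame 1: 7.1. Distance in frame 2: 4.9.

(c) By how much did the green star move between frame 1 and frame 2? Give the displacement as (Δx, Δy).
(0.6, 2.8)

The green star was at (7.8, 1.8) in frame 1 and (8.4, 4.6) in frame 2.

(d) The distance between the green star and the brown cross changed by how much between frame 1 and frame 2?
-4.8

Distance in frame 1: 6.3. Distance in frame 2: 1.5.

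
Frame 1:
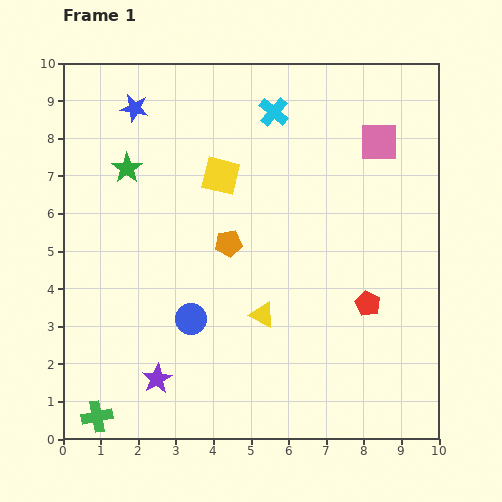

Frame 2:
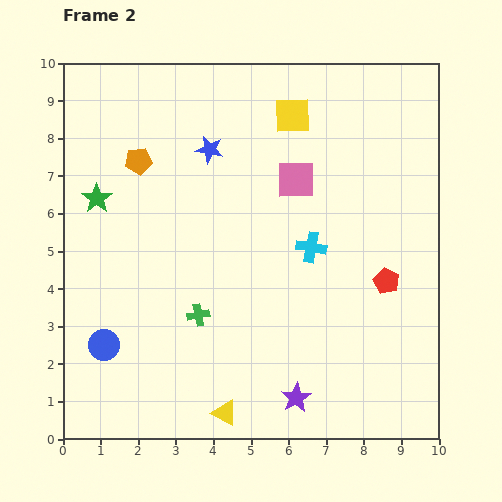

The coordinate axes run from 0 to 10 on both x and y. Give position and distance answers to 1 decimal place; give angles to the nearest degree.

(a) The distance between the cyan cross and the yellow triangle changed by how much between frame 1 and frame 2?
-0.4

Distance in frame 1: 5.4. Distance in frame 2: 5.0.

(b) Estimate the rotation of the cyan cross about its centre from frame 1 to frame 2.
31° counter-clockwise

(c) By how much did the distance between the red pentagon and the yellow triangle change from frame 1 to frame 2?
+2.7

Distance in frame 1: 2.8. Distance in frame 2: 5.5.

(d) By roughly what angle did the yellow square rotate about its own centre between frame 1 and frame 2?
16° counter-clockwise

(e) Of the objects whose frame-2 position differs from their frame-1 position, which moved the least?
the red pentagon

(moved 0.8)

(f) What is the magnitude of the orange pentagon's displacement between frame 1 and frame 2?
3.3

The orange pentagon moved from (4.4, 5.2) to (2.0, 7.4), a distance of √(2.4² + 2.2²) ≈ 3.3.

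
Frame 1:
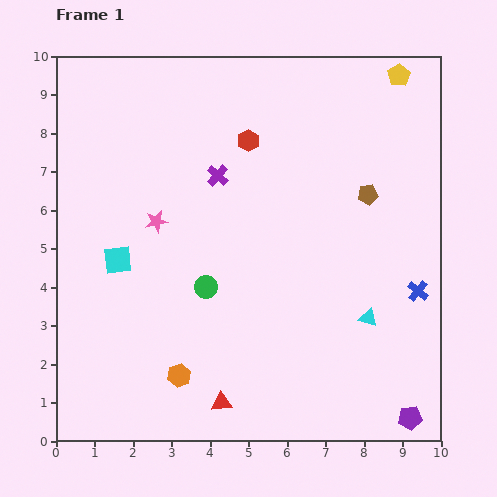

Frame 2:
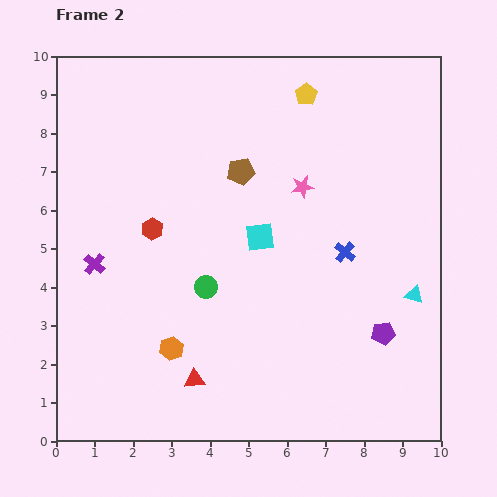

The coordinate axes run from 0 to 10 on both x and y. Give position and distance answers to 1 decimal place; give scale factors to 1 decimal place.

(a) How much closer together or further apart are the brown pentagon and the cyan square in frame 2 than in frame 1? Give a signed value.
-4.9

Distance in frame 1: 6.7. Distance in frame 2: 1.8.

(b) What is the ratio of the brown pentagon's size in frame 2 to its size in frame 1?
1.3×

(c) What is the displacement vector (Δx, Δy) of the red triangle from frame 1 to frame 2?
(-0.7, 0.6)

The red triangle was at (4.3, 1.0) in frame 1 and (3.6, 1.6) in frame 2.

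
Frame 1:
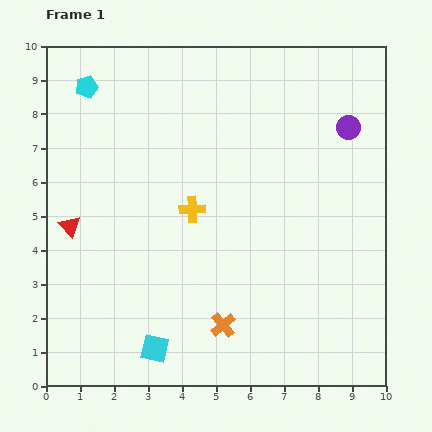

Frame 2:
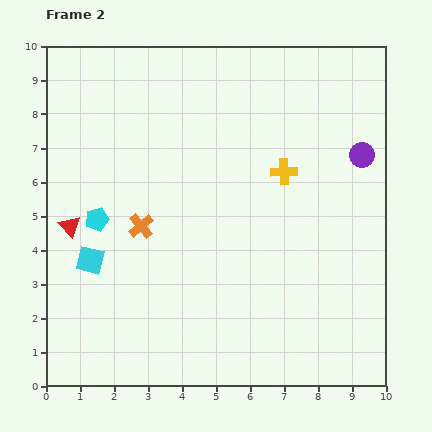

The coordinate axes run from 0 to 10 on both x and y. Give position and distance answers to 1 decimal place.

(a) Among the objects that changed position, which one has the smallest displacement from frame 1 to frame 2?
the purple circle

(moved 0.9)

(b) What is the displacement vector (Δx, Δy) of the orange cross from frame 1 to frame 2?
(-2.4, 2.9)

The orange cross was at (5.2, 1.8) in frame 1 and (2.8, 4.7) in frame 2.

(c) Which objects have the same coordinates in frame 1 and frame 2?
the red triangle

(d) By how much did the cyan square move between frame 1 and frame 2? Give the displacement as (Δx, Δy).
(-1.9, 2.6)

The cyan square was at (3.2, 1.1) in frame 1 and (1.3, 3.7) in frame 2.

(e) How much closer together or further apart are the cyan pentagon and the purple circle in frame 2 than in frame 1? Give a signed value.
+0.2

Distance in frame 1: 7.8. Distance in frame 2: 8.0.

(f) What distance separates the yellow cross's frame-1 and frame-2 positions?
2.9

The yellow cross moved from (4.3, 5.2) to (7.0, 6.3), a distance of √(2.7² + 1.1²) ≈ 2.9.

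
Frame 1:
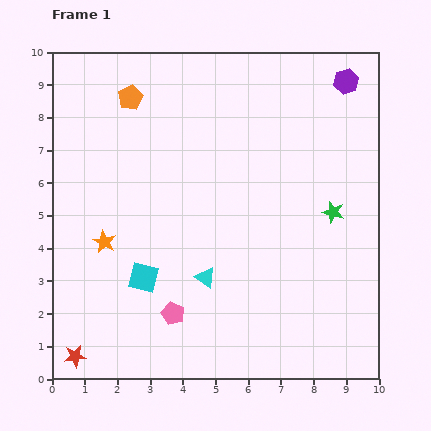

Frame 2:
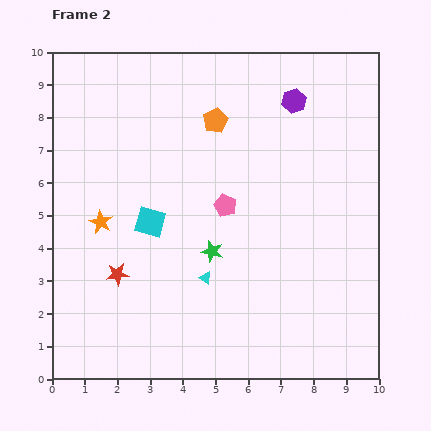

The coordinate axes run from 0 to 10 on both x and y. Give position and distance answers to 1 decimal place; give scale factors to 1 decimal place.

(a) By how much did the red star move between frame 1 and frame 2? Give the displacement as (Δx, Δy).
(1.3, 2.5)

The red star was at (0.7, 0.7) in frame 1 and (2.0, 3.2) in frame 2.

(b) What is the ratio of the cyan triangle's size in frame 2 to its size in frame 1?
0.6×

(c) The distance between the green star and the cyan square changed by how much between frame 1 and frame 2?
-4.0

Distance in frame 1: 6.1. Distance in frame 2: 2.1.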